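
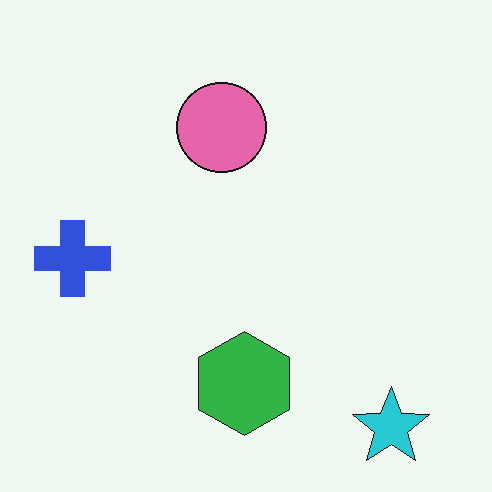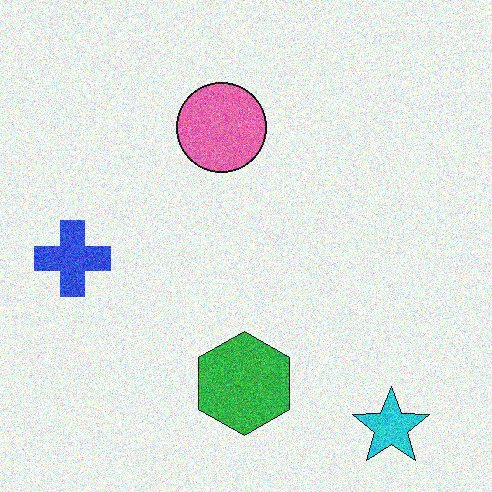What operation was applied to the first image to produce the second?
It was degraded with visible gaussian noise.

Random speckle covers the whole image, including the flat background.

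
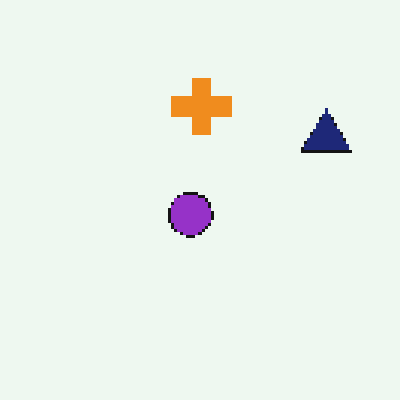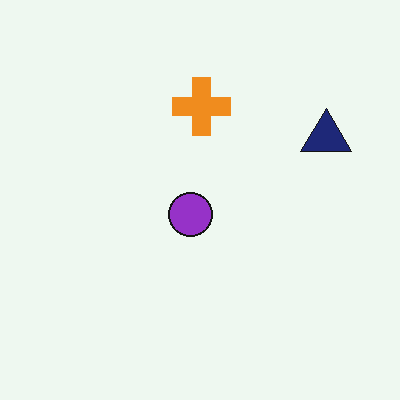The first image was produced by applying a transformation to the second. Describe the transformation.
It was lightly pixelated (a mild mosaic effect).

Shapes are reduced to large square blocks; fine edges and outlines are lost — a downscale-then-upscale (mosaic) effect.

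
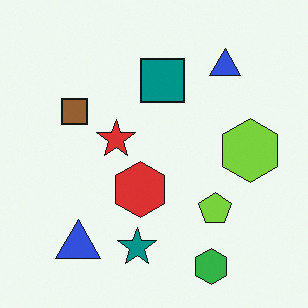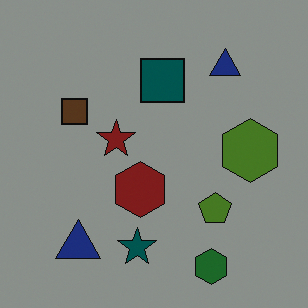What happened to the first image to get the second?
The second image is the first darkened a lot.

Every pixel — background and shapes alike — is uniformly darkened.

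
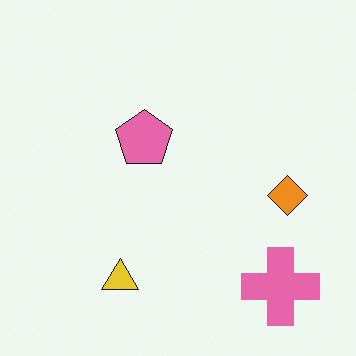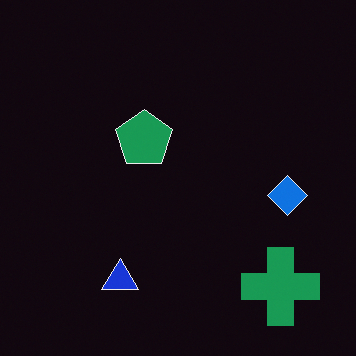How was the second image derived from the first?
It was color-inverted (negative).

The light background has become dark and every shape's color is its complement — a photographic negative.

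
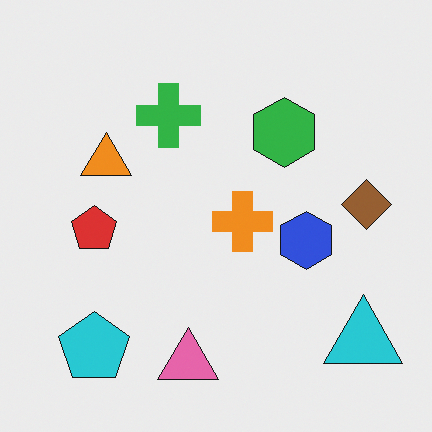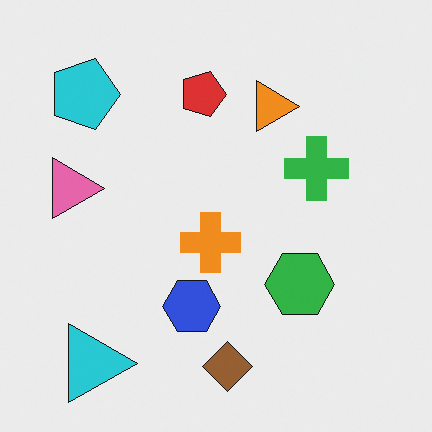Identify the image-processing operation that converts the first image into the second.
Rotated 90° clockwise.

The cyan triangle sits in the bottom-right of the first image and the bottom-left of the second — consistent with a whole-image 90° clockwise rotation.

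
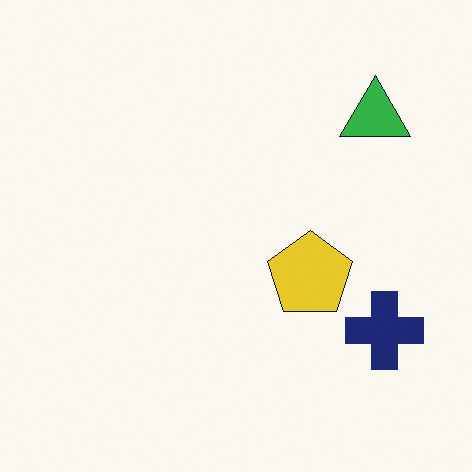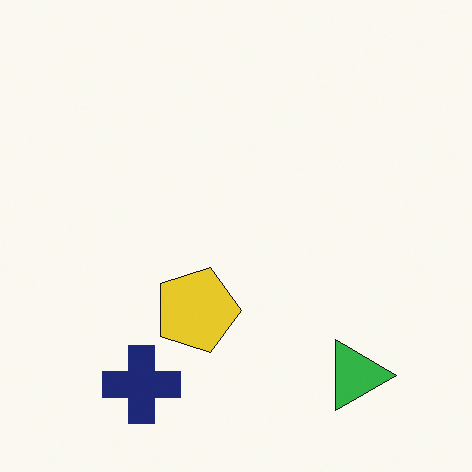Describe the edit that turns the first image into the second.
It was rotated 90° clockwise.

The green triangle sits in the top-right of the first image and the bottom-right of the second — consistent with a whole-image 90° clockwise rotation.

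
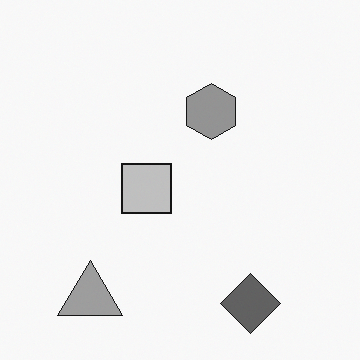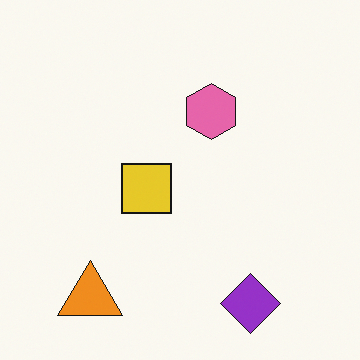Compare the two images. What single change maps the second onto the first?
The transformation is: converted to grayscale.

All color is removed — every shape is now a shade of grey.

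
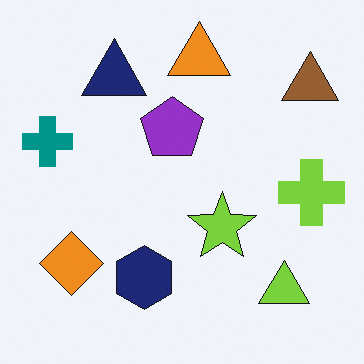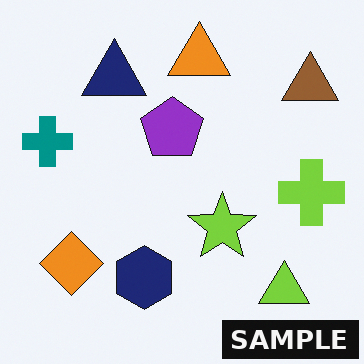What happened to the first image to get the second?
This is the original image watermarked with the text "SAMPLE" in the lower-right corner.

A dark label reading "SAMPLE" appears in the lower-right corner.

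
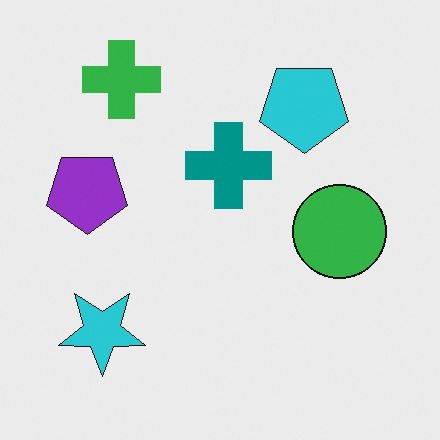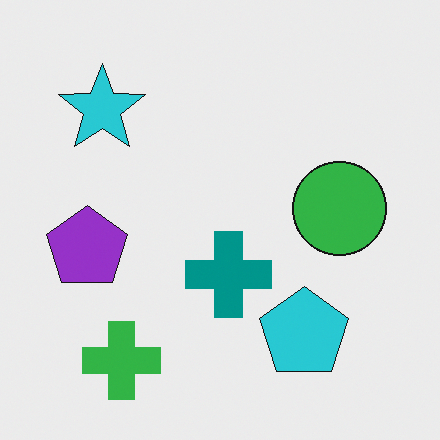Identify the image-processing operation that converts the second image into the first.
Flipped vertically (top ↔ bottom).

The green cross is in the bottom-left of the second image and the top-left of the first — shapes on opposite sides of the horizontal midline have swapped in a mirror flip.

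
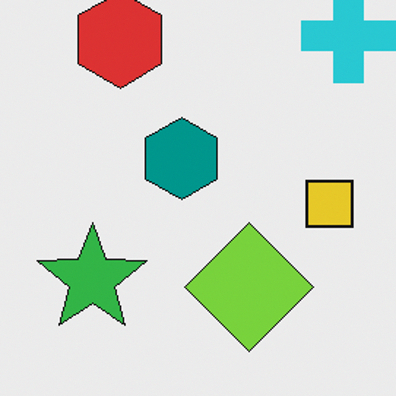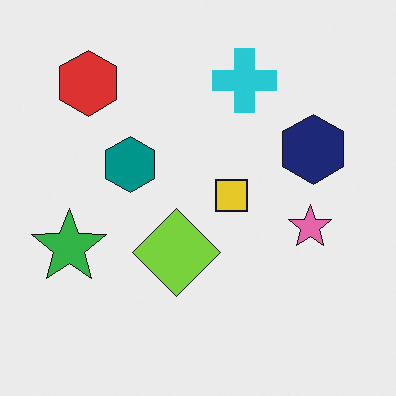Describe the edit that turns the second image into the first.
It was cropped slightly and scaled back up.

The visible shapes are larger and the field of view is narrower; shapes near the original edges may be partly or wholly outside the frame — a crop-and-rescale.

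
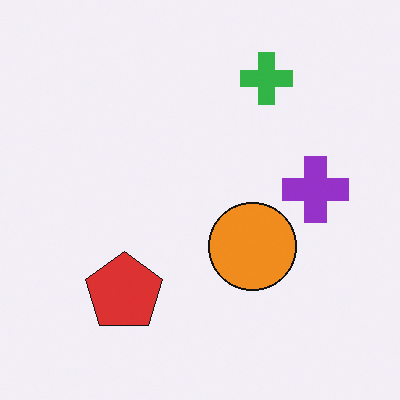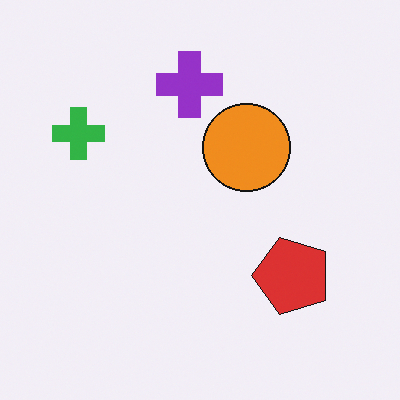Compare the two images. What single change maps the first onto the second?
Rotated 90° counter-clockwise.

The green cross sits in the top of the first image and the top-left of the second — consistent with a whole-image 90° counter-clockwise rotation.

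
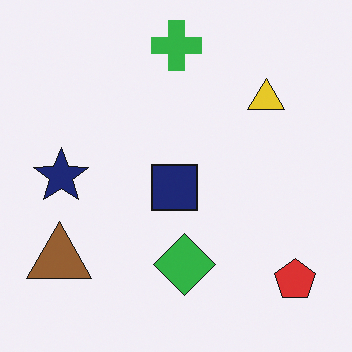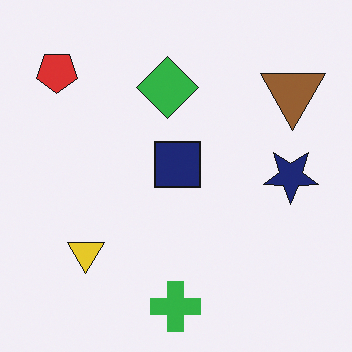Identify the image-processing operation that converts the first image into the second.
The image was rotated 180°.

The red pentagon sits in the bottom-right of the first image and the top-left of the second — consistent with a whole-image 180° rotation.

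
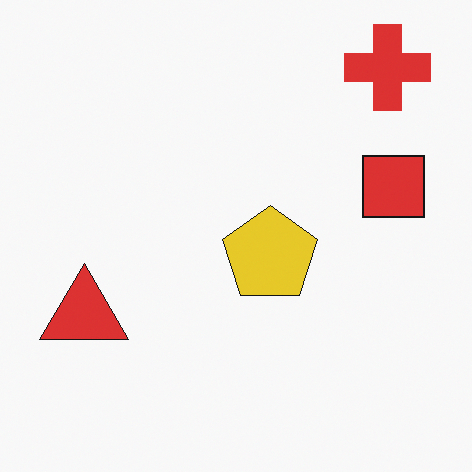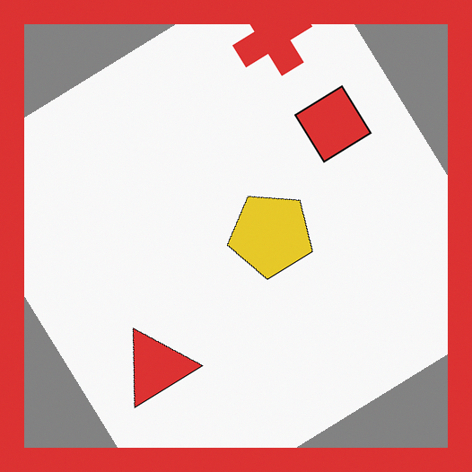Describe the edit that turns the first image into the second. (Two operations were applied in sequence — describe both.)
This is the original image rotated counter-clockwise by a large amount — several tens of degrees, then framed with a red border.

Every shape is tilted by the same angle and the image corners show triangular fill wedges — a whole-image rotation by a non-right angle. A solid red frame runs around the edge of the second image, with the content slightly shrunk inside it.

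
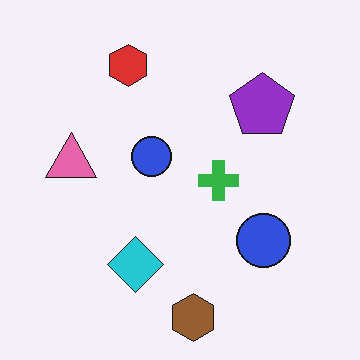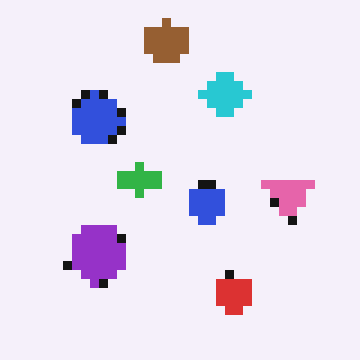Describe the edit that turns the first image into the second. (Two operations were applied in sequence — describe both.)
This is the original image rotated 180°, then coarsely pixelated.

The brown hexagon sits in the bottom of the first image and the top of the second — consistent with a whole-image 180° rotation. Shapes are reduced to large square blocks; fine edges and outlines are lost — a downscale-then-upscale (mosaic) effect.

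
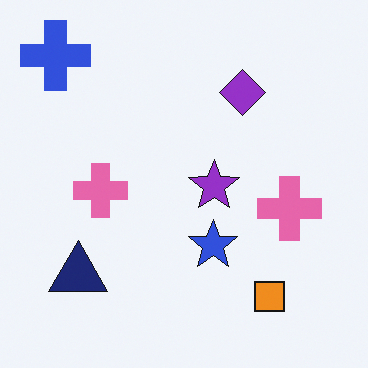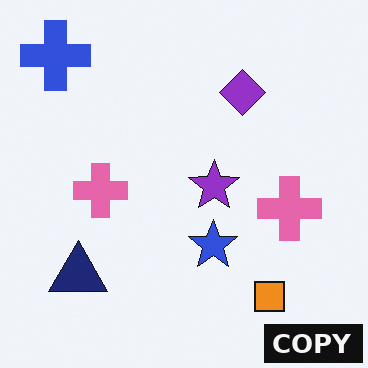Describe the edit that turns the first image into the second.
It was watermarked with the text "COPY" in the lower-right corner.

A dark label reading "COPY" appears in the lower-right corner.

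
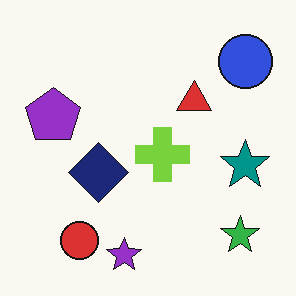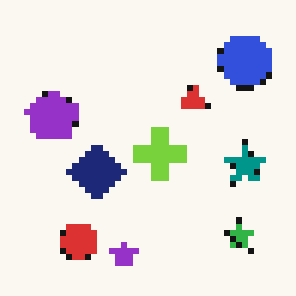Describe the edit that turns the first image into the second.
The image was pixelated into visible square blocks.

Shapes are reduced to large square blocks; fine edges and outlines are lost — a downscale-then-upscale (mosaic) effect.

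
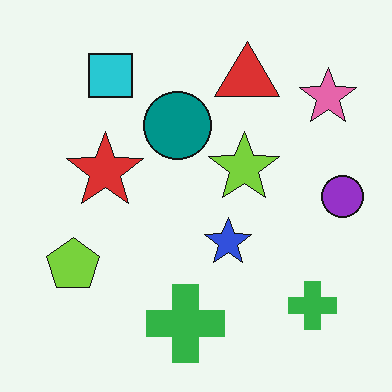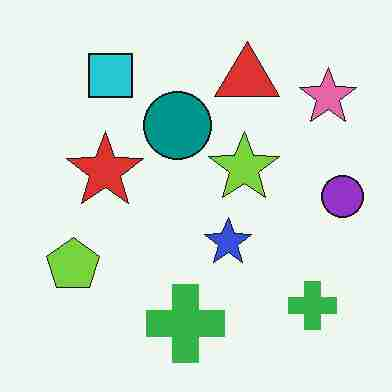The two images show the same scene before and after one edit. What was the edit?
Heavily JPEG-compressed with obvious blocking artifacts.

Blocky 8×8 compression artifacts appear around shape edges and the flat background shows ringing — characteristic JPEG degradation.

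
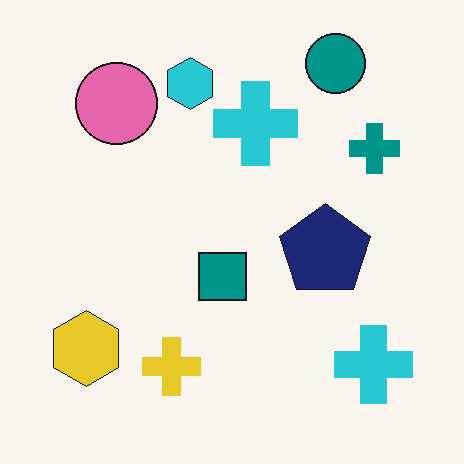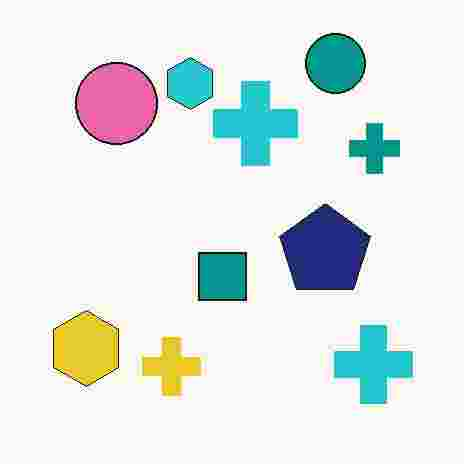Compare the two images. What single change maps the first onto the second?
The second image is the first heavily JPEG-compressed with obvious blocking artifacts.

Blocky 8×8 compression artifacts appear around shape edges and the flat background shows ringing — characteristic JPEG degradation.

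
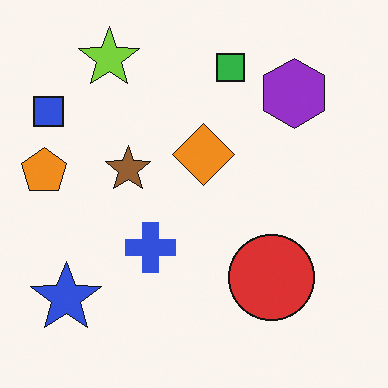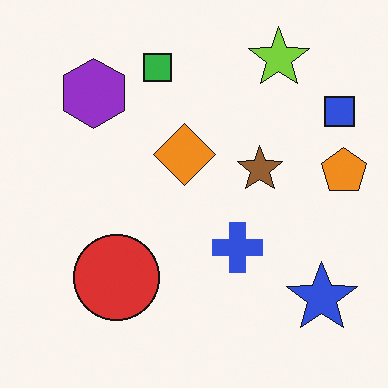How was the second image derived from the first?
The transformation is: flipped horizontally (left ↔ right).

The orange pentagon is in the left of the first image and the right of the second — shapes on opposite sides of the vertical midline have swapped in a mirror flip.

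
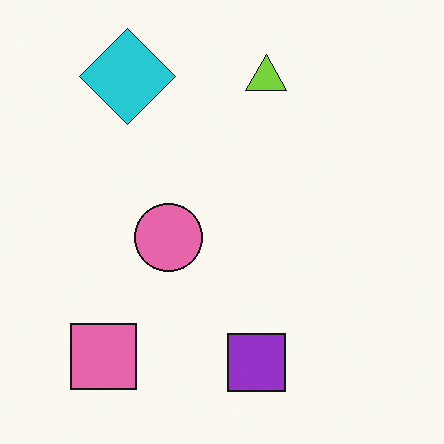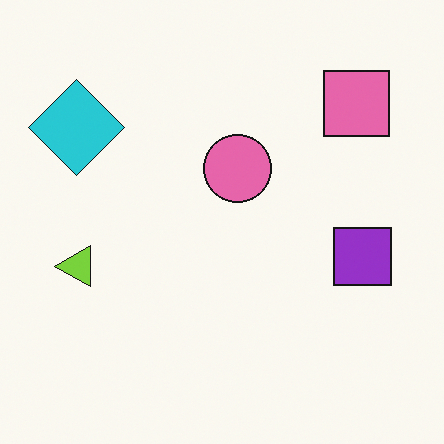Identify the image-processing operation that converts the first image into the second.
The image was transposed (reflected across the top-left ↔ bottom-right diagonal).

Shapes have swapped their row and column positions — what was in the top-right is now in the bottom-left — a diagonal reflection.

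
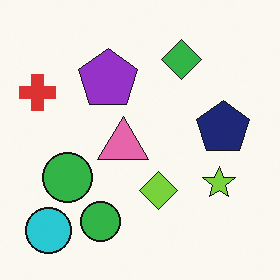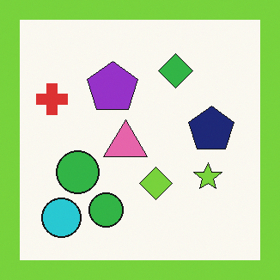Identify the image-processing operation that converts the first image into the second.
The transformation is: framed with a lime border.

A solid lime frame runs around the edge of the second image, with the content slightly shrunk inside it.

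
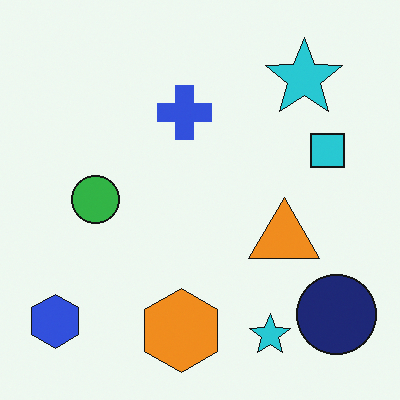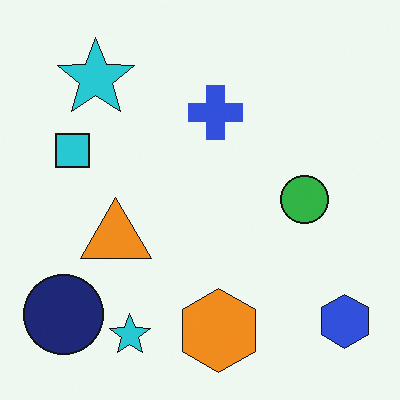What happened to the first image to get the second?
This is the original image flipped horizontally (left ↔ right).

The blue hexagon is in the bottom-left of the first image and the bottom-right of the second — shapes on opposite sides of the vertical midline have swapped in a mirror flip.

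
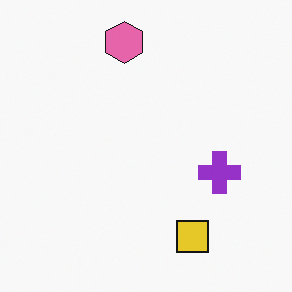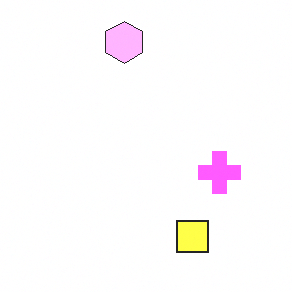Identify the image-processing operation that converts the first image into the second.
It was noticeably brightened.

Every pixel — background and shapes alike — is uniformly brightened.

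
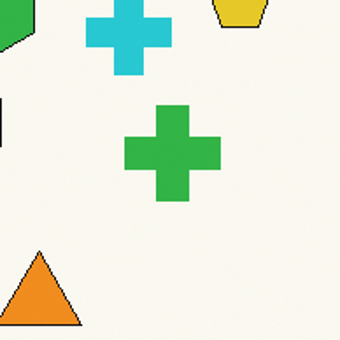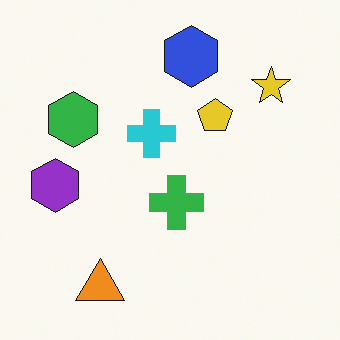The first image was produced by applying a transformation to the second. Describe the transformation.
The image was cropped tightly and scaled back up.

The visible shapes are larger and the field of view is narrower; shapes near the original edges may be partly or wholly outside the frame — a crop-and-rescale.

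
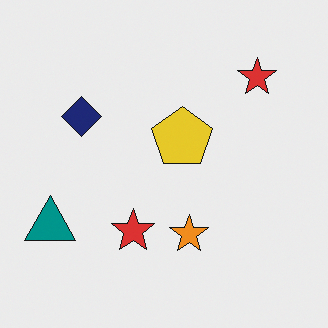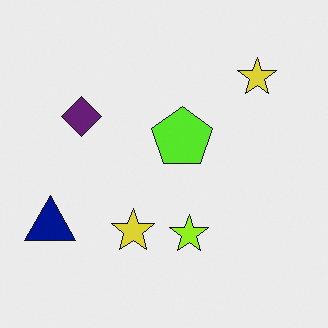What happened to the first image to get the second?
The image was hue-shifted slightly.

Every shape's color has rotated by the same amount around the hue wheel — a uniform hue shift.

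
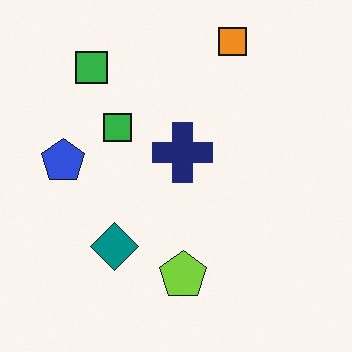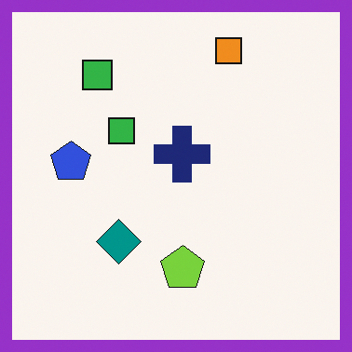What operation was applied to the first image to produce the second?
It was framed with a purple border.

A solid purple frame runs around the edge of the second image, with the content slightly shrunk inside it.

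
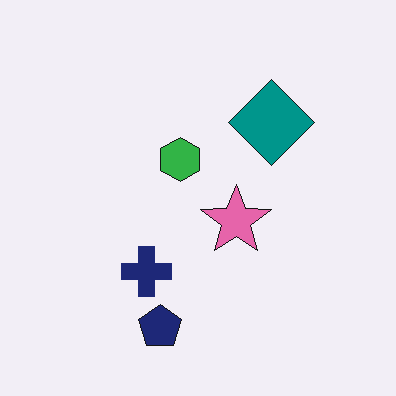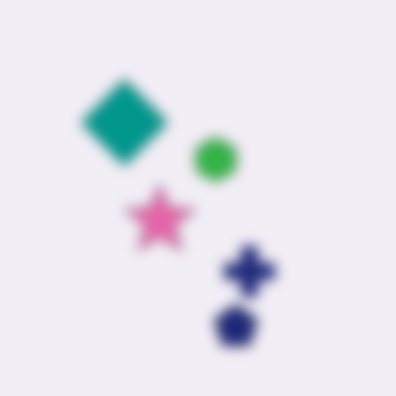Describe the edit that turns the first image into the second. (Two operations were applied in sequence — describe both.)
The transformation is: flipped horizontally (left ↔ right), then strongly gaussian-blurred.

The teal diamond is in the top-right of the first image and the top-left of the second — shapes on opposite sides of the vertical midline have swapped in a mirror flip. Shape edges and outlines are uniformly softened across the whole image.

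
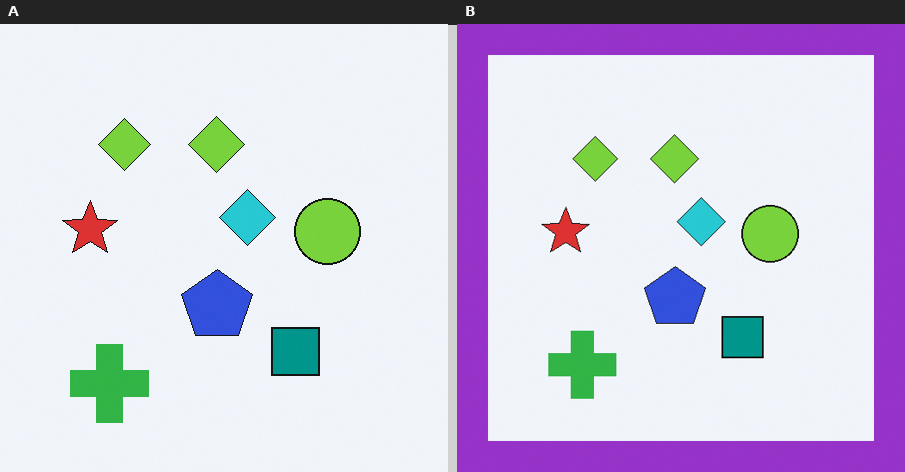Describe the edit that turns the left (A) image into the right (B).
The image was framed with a purple border.

A solid purple frame runs around the edge of the right (B) image, with the content slightly shrunk inside it.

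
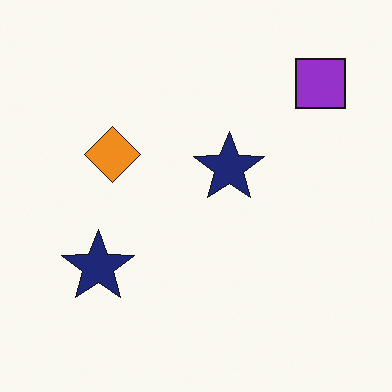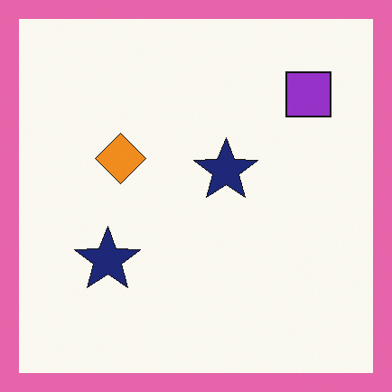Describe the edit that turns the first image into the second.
Framed with a pink border.

A solid pink frame runs around the edge of the second image, with the content slightly shrunk inside it.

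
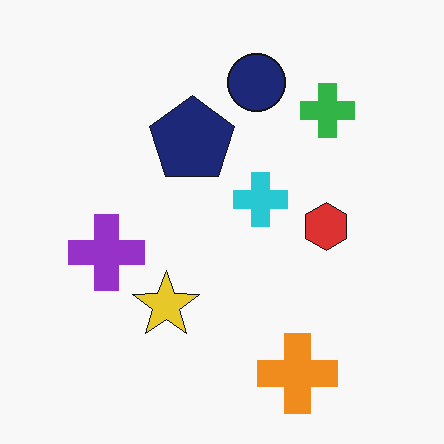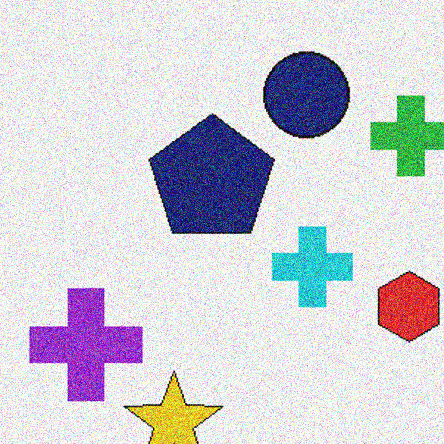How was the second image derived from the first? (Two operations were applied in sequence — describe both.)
The second image is the first cropped to a modestly smaller region and rescaled, then degraded with a thick layer of grain.

The visible shapes are larger and the field of view is narrower; shapes near the original edges may be partly or wholly outside the frame — a crop-and-rescale. Random speckle covers the whole image, including the flat background.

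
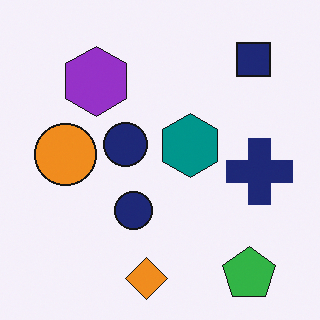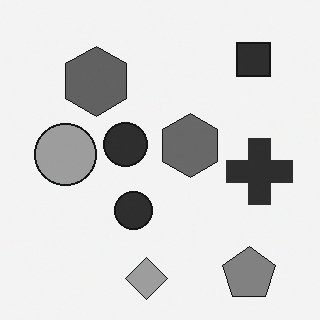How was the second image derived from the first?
Converted to grayscale.

All color is removed — every shape is now a shade of grey.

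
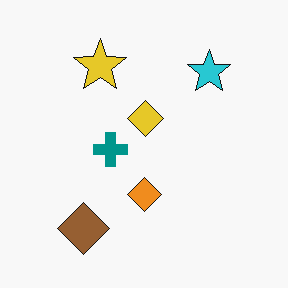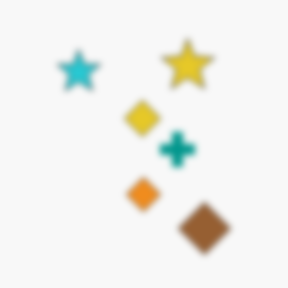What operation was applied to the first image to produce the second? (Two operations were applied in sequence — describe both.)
It was flipped horizontally (left ↔ right), then noticeably gaussian-blurred.

The cyan star is in the top-right of the first image and the top-left of the second — shapes on opposite sides of the vertical midline have swapped in a mirror flip. Shape edges and outlines are uniformly softened across the whole image.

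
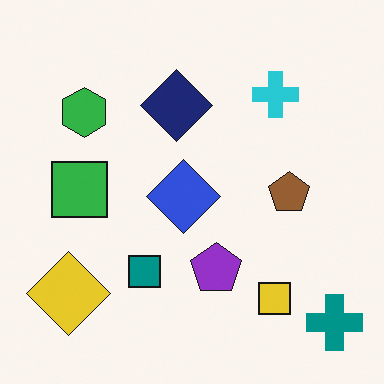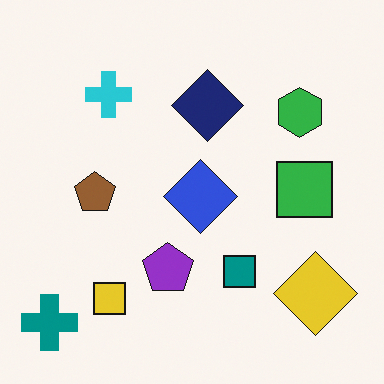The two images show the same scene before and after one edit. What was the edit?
The image was flipped horizontally (left ↔ right).

The teal cross is in the bottom-right of the first image and the bottom-left of the second — shapes on opposite sides of the vertical midline have swapped in a mirror flip.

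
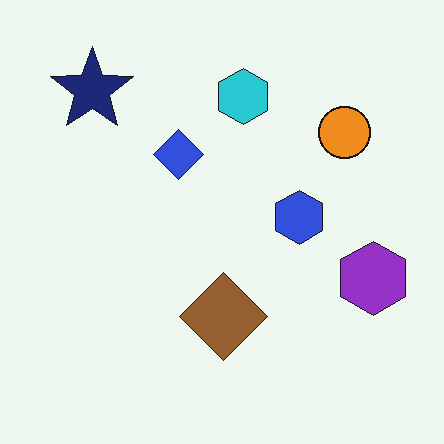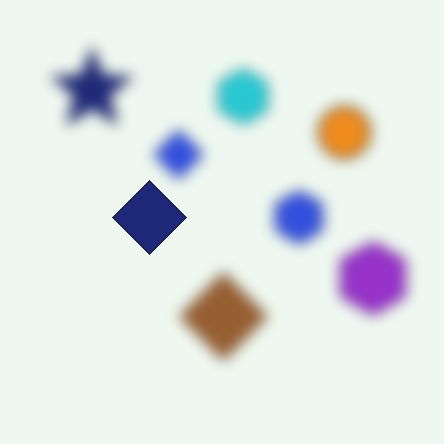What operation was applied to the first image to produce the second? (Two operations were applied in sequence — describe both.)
The second image is the first strongly gaussian-blurred, then overlaid with an additional navy diamond.

Shape edges and outlines are uniformly softened across the whole image. A navy diamond appears in the second image that is absent from the first.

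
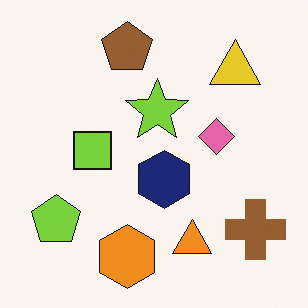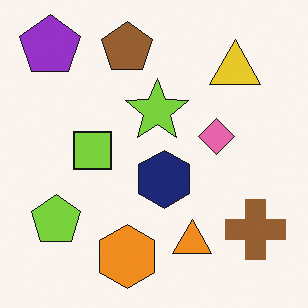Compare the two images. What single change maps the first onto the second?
It was overlaid with an additional purple pentagon.

A purple pentagon appears in the second image that is absent from the first.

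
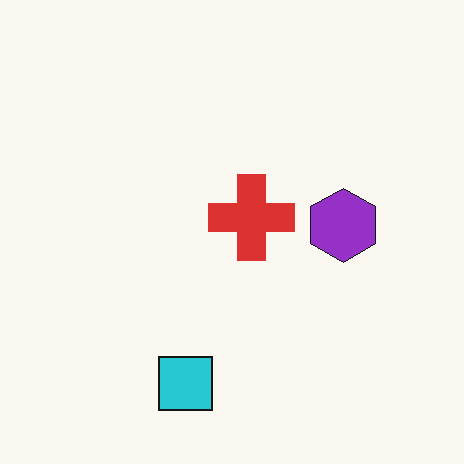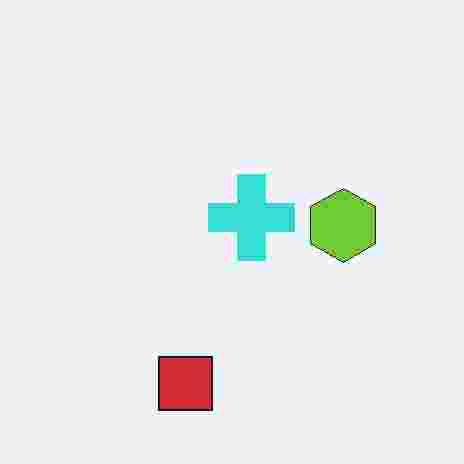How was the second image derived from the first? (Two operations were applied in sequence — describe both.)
The image was hue-shifted through roughly half the color wheel, then degraded with heavy JPEG compression.

Every shape's color has rotated by the same amount around the hue wheel — a uniform hue shift. Blocky 8×8 compression artifacts appear around shape edges and the flat background shows ringing — characteristic JPEG degradation.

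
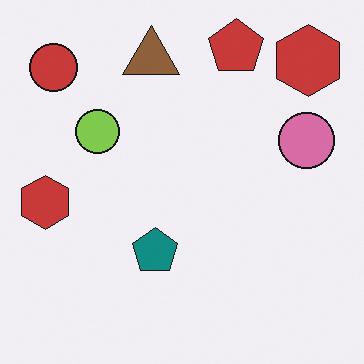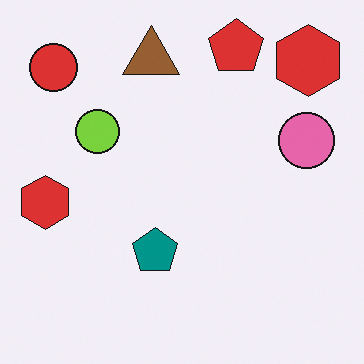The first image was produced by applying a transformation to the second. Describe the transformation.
The first image is the second slightly desaturated.

All colors are more muted and greyish — a global saturation change.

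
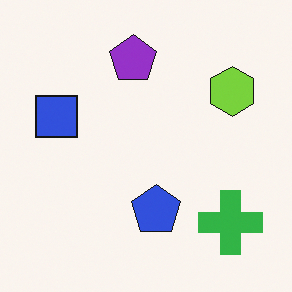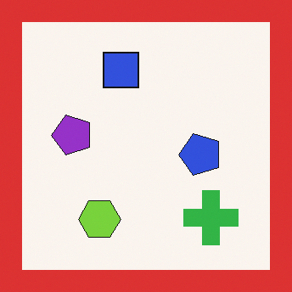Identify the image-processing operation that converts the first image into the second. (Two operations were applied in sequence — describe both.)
The second image is the first transposed (reflected across the top-left ↔ bottom-right diagonal), then framed with a red border.

Shapes have swapped their row and column positions — what was in the top-right is now in the bottom-left — a diagonal reflection. A solid red frame runs around the edge of the second image, with the content slightly shrunk inside it.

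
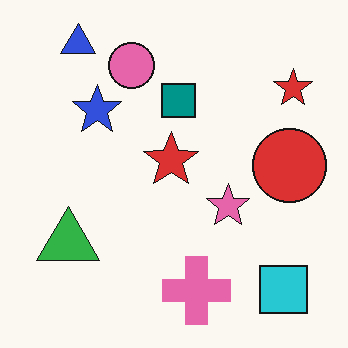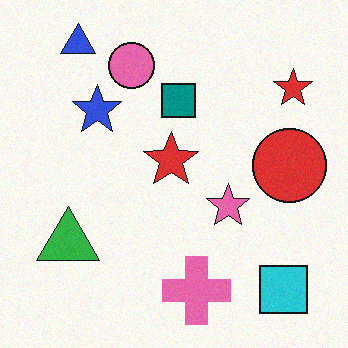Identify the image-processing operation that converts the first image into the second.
The image was degraded with light additive noise.

Random speckle covers the whole image, including the flat background.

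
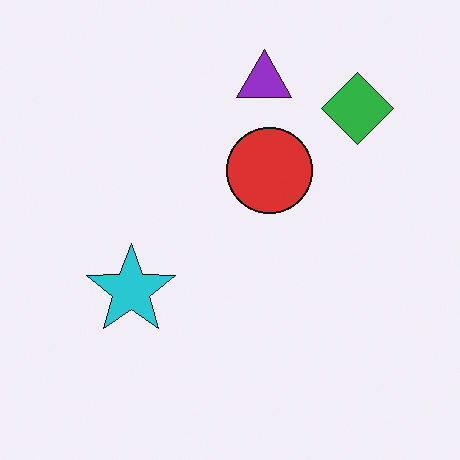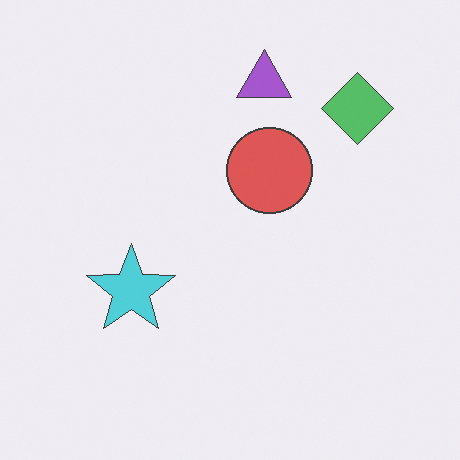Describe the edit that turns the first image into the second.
The image was given slightly reduced contrast.

Tones are pushed toward mid-grey across the whole image — a global contrast change.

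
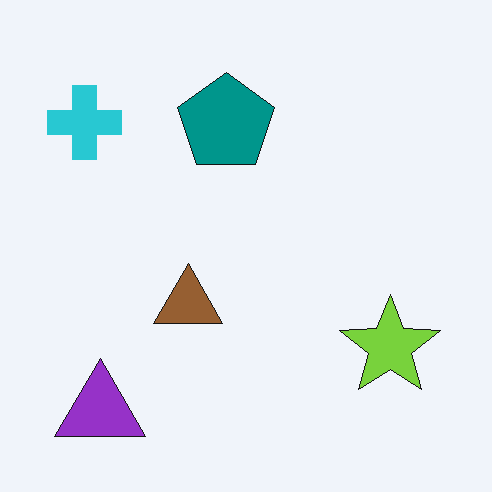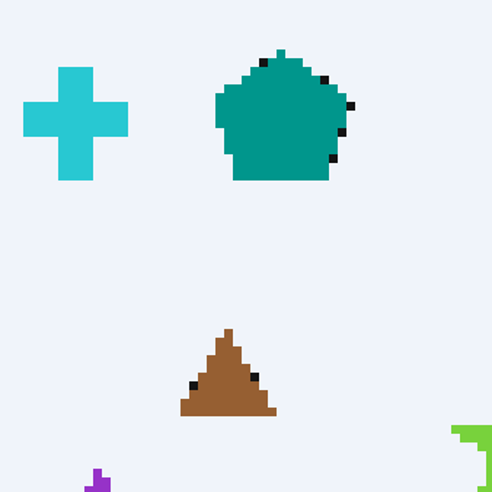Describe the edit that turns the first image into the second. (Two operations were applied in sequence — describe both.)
The second image is the first pixelated into visible square blocks, then cropped to a modestly smaller region and rescaled.

Shapes are reduced to large square blocks; fine edges and outlines are lost — a downscale-then-upscale (mosaic) effect. The visible shapes are larger and the field of view is narrower; shapes near the original edges may be partly or wholly outside the frame — a crop-and-rescale.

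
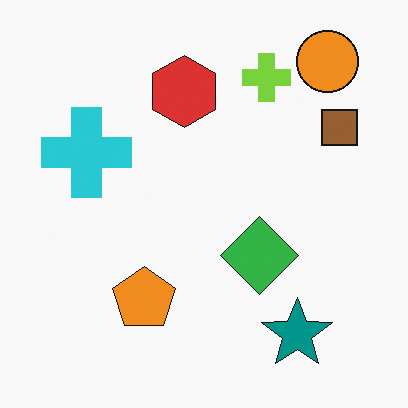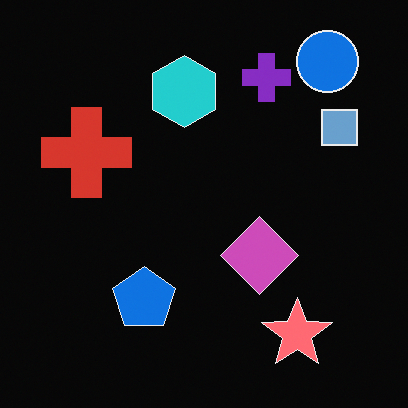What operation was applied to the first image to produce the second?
Color-inverted (negative).

The light background has become dark and every shape's color is its complement — a photographic negative.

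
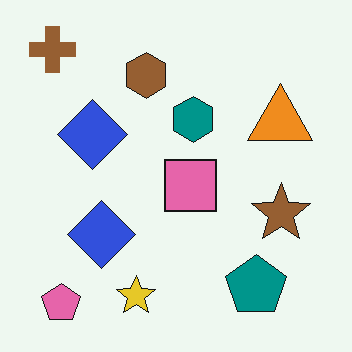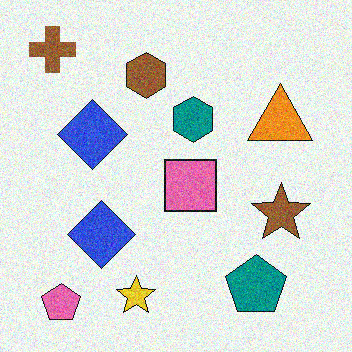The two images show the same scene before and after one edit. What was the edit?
This is the original image degraded with visible gaussian noise.

Random speckle covers the whole image, including the flat background.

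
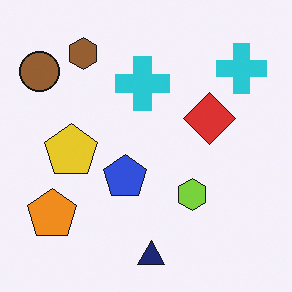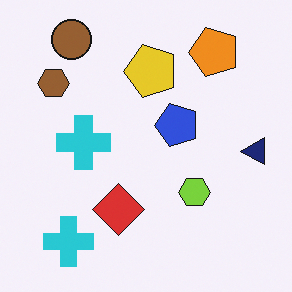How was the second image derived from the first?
It was transposed (reflected across the top-left ↔ bottom-right diagonal).

Shapes have swapped their row and column positions — what was in the top-right is now in the bottom-left — a diagonal reflection.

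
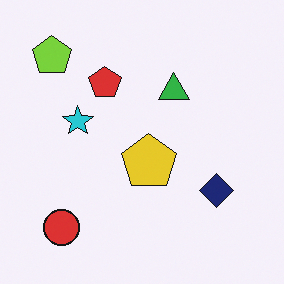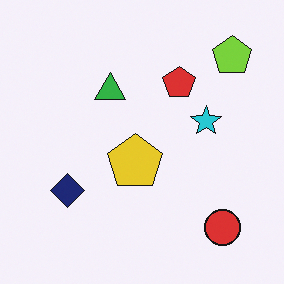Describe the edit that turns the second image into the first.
The first image is the second flipped horizontally (left ↔ right).

The lime pentagon is in the top-right of the second image and the top-left of the first — shapes on opposite sides of the vertical midline have swapped in a mirror flip.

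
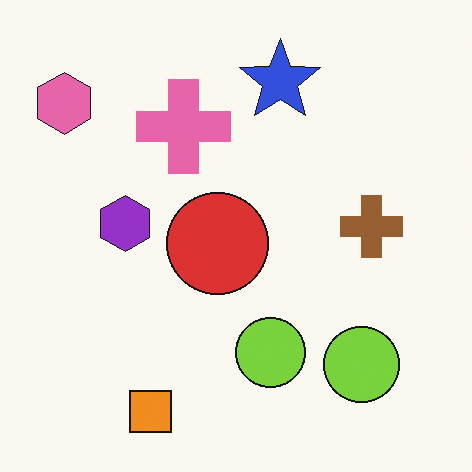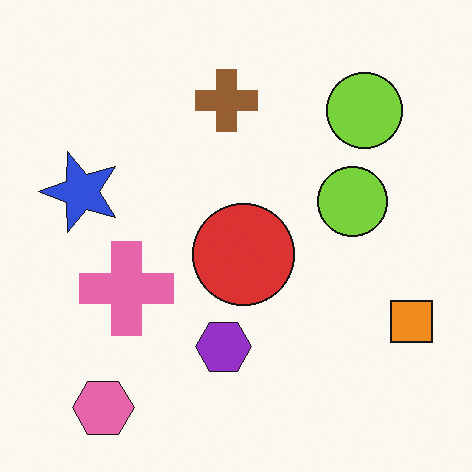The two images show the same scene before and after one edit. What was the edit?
The image was rotated 90° counter-clockwise.

The pink hexagon sits in the top-left of the first image and the bottom-left of the second — consistent with a whole-image 90° counter-clockwise rotation.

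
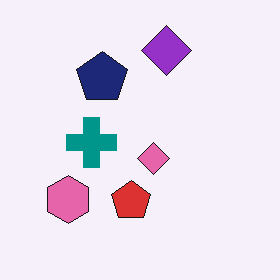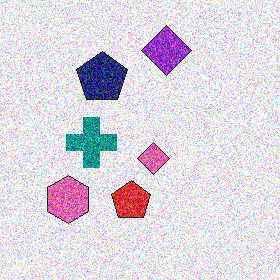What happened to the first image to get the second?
The image was degraded with a thick layer of grain.

Random speckle covers the whole image, including the flat background.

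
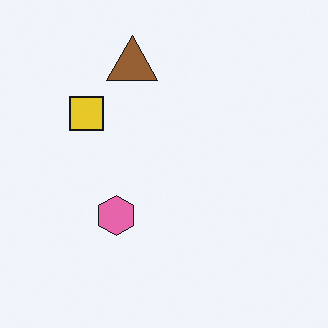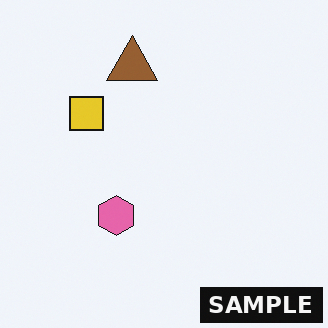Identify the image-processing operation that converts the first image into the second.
This is the original image watermarked with the text "SAMPLE" in the lower-right corner.

A dark label reading "SAMPLE" appears in the lower-right corner.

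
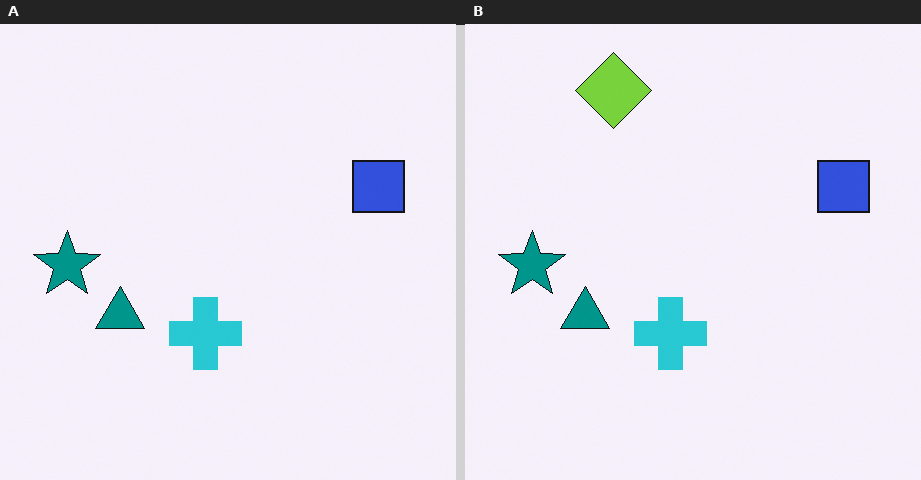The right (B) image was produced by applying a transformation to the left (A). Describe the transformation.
The image was overlaid with an additional lime diamond.

A lime diamond appears in the right (B) image that is absent from the left (A).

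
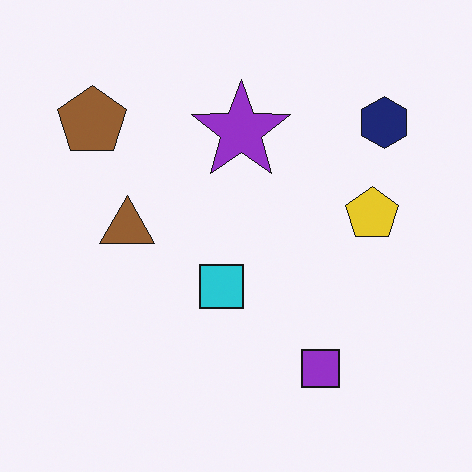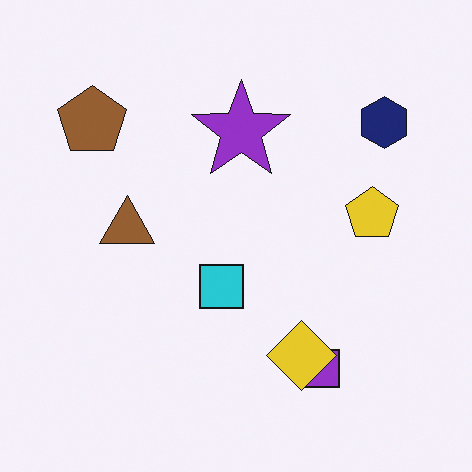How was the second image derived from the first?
The transformation is: overlaid with an additional yellow diamond.

A yellow diamond appears in the second image that is absent from the first.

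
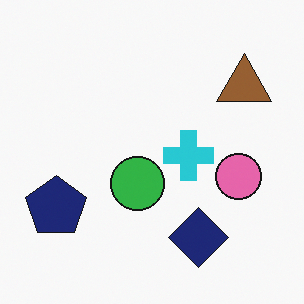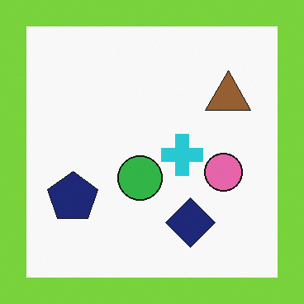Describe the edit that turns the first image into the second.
The image was framed with a lime border.

A solid lime frame runs around the edge of the second image, with the content slightly shrunk inside it.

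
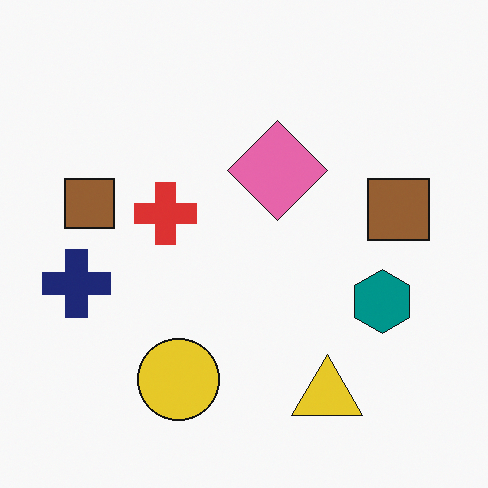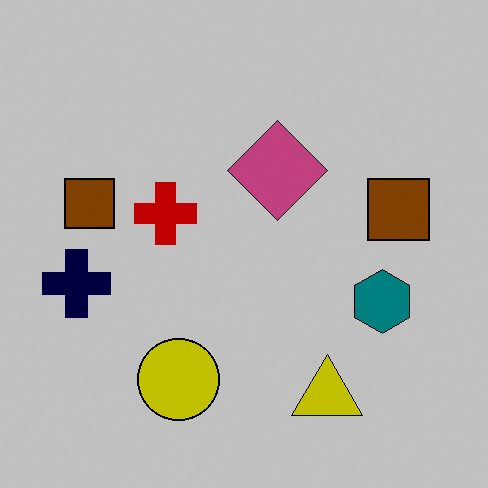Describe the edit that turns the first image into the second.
The second image is the first aggressively posterized.

Each flat color has snapped to a coarser quantized level — most visibly, the near-white background has dropped to a flat grey.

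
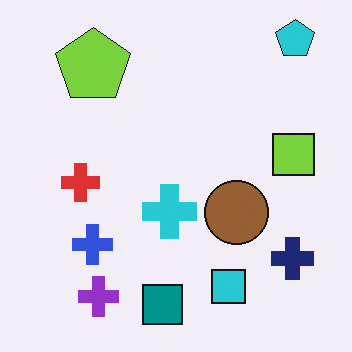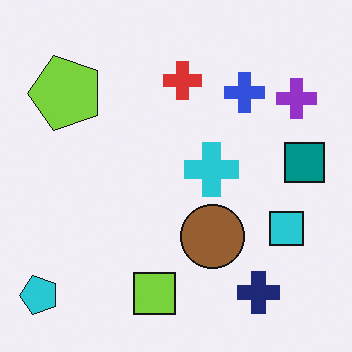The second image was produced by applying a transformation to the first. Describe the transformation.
The image was transposed (reflected across the top-left ↔ bottom-right diagonal).

Shapes have swapped their row and column positions — what was in the top-right is now in the bottom-left — a diagonal reflection.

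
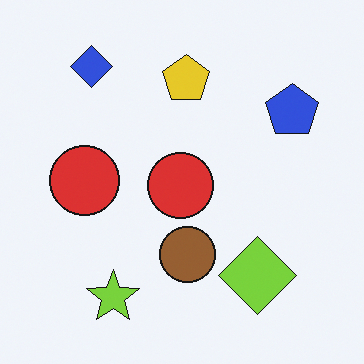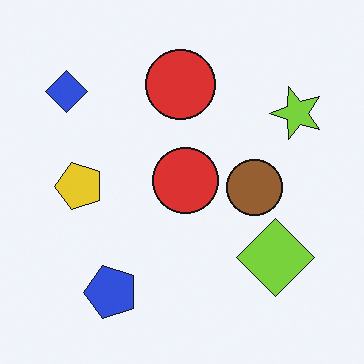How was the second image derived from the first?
Transposed (reflected across the top-left ↔ bottom-right diagonal).

Shapes have swapped their row and column positions — what was in the top-right is now in the bottom-left — a diagonal reflection.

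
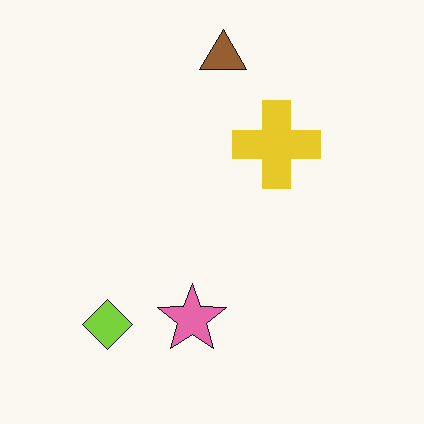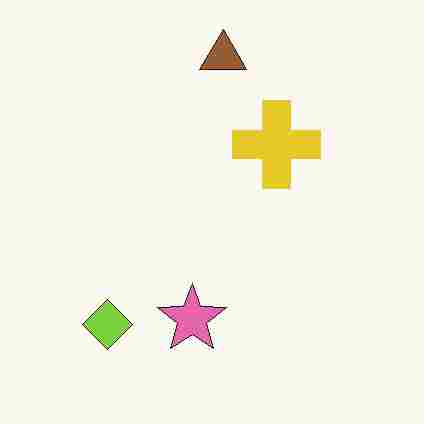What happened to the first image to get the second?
It was heavily JPEG-compressed with obvious blocking artifacts.

Blocky 8×8 compression artifacts appear around shape edges and the flat background shows ringing — characteristic JPEG degradation.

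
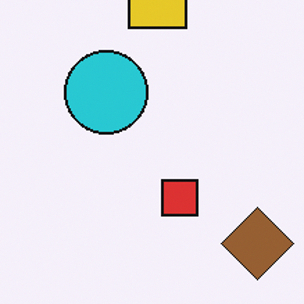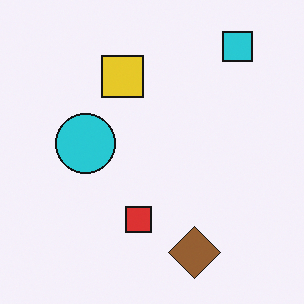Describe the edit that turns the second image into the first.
It was cropped to a modestly smaller region and rescaled.

The visible shapes are larger and the field of view is narrower; shapes near the original edges may be partly or wholly outside the frame — a crop-and-rescale.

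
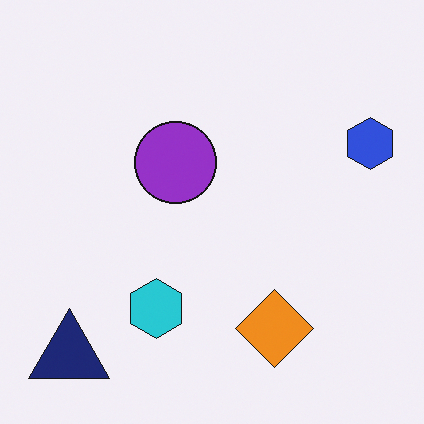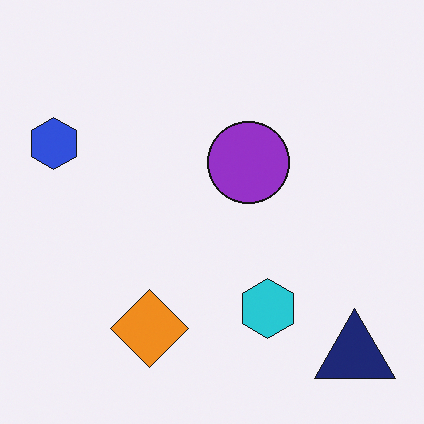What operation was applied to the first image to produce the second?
It was flipped horizontally (left ↔ right).

The blue hexagon is in the right of the first image and the left of the second — shapes on opposite sides of the vertical midline have swapped in a mirror flip.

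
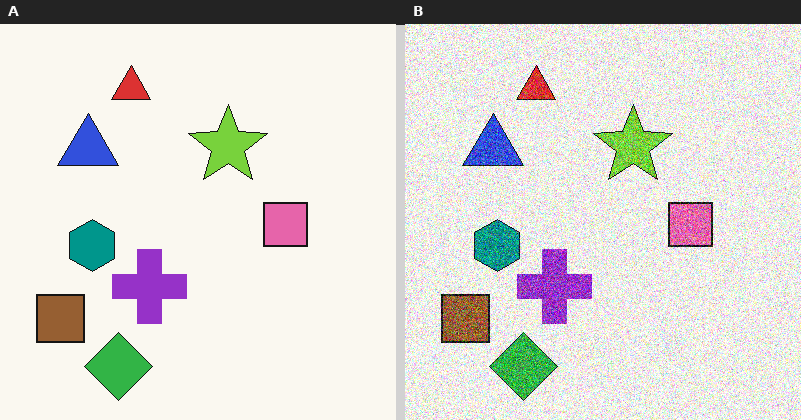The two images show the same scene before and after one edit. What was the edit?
This is the original image degraded with a thick layer of grain.

Random speckle covers the whole image, including the flat background.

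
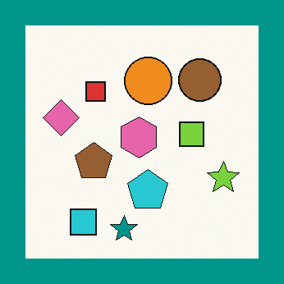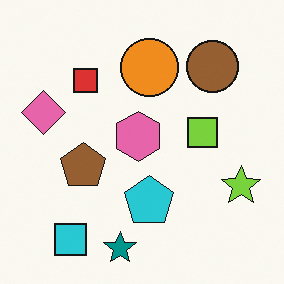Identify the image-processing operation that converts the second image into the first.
It was framed with a teal border.

A solid teal frame runs around the edge of the first image, with the content slightly shrunk inside it.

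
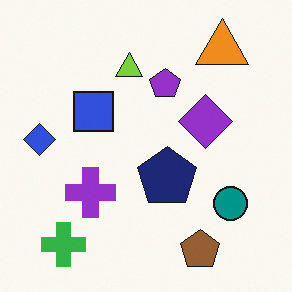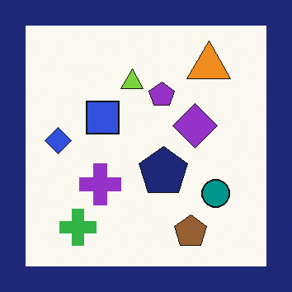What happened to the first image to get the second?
Framed with a navy border.

A solid navy frame runs around the edge of the second image, with the content slightly shrunk inside it.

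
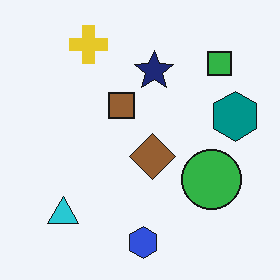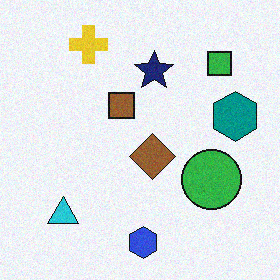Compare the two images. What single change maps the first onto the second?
It was degraded with a light layer of grain.

Random speckle covers the whole image, including the flat background.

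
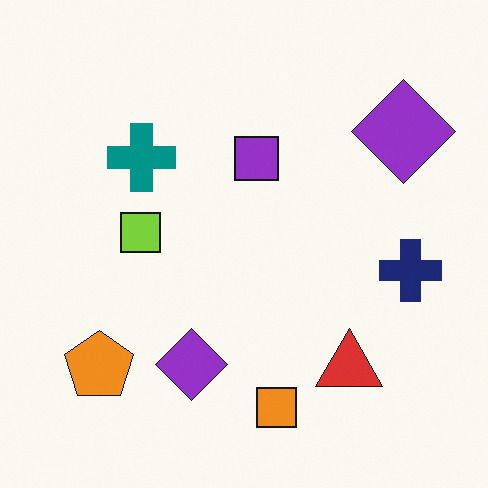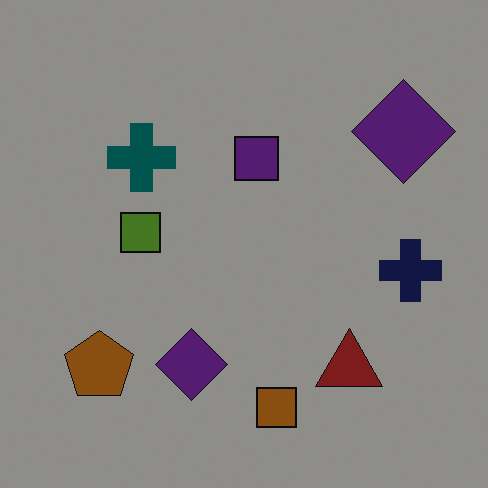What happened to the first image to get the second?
The image was darkened a lot.

Every pixel — background and shapes alike — is uniformly darkened.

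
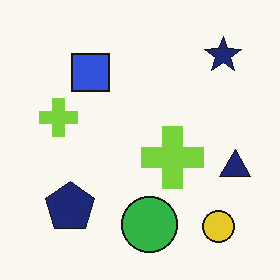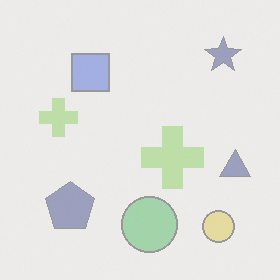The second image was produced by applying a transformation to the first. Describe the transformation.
The image was given much lower contrast.

Tones are pushed toward mid-grey across the whole image — a global contrast change.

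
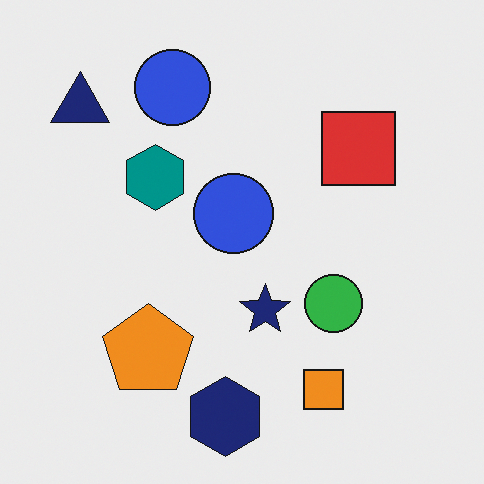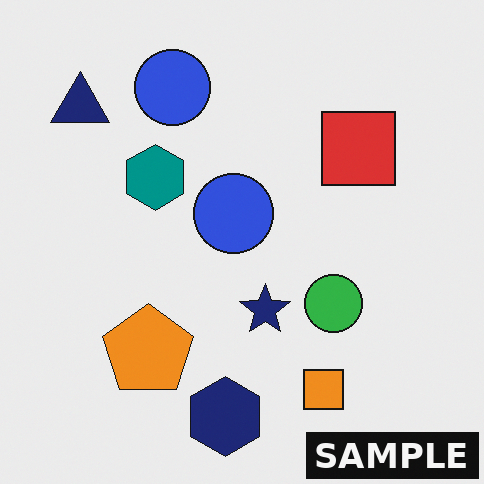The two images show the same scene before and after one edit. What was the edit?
This is the original image watermarked with the text "SAMPLE" in the lower-right corner.

A dark label reading "SAMPLE" appears in the lower-right corner.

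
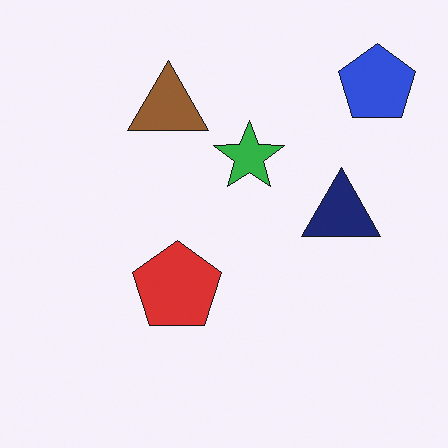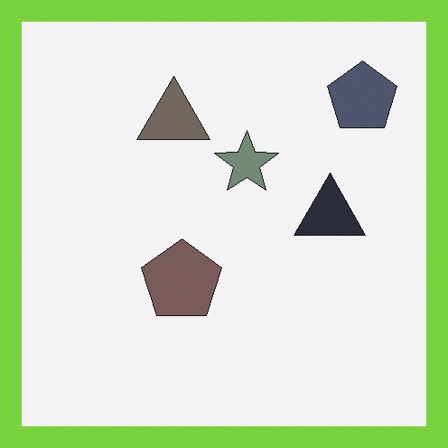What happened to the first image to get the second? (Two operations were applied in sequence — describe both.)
The image was made much more muted (saturation change), then framed with a lime border.

All colors are more muted and greyish — a global saturation change. A solid lime frame runs around the edge of the second image, with the content slightly shrunk inside it.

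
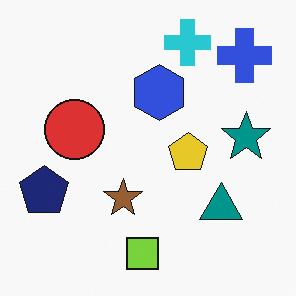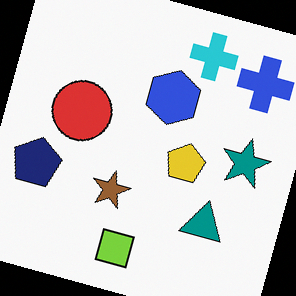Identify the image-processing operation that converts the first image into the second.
The second image is the first rotated clockwise by a clearly visible amount.

Every shape is tilted by the same angle and the image corners show triangular fill wedges — a whole-image rotation by a non-right angle.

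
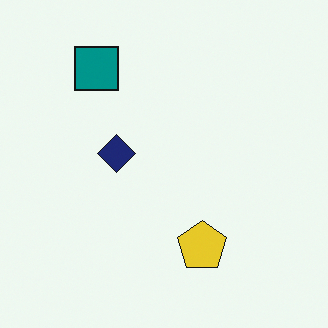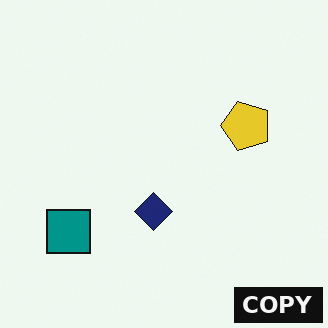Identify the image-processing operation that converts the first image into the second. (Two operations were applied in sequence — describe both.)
The transformation is: rotated 90° counter-clockwise, then watermarked with the text "COPY" in the lower-right corner.

The teal square sits in the top-left of the first image and the bottom-left of the second — consistent with a whole-image 90° counter-clockwise rotation. A dark label reading "COPY" appears in the lower-right corner.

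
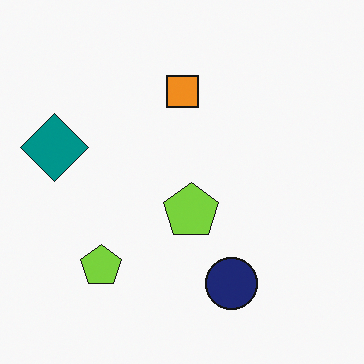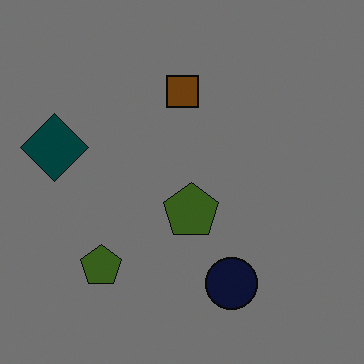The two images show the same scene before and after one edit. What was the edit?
The transformation is: noticeably darkened.

Every pixel — background and shapes alike — is uniformly darkened.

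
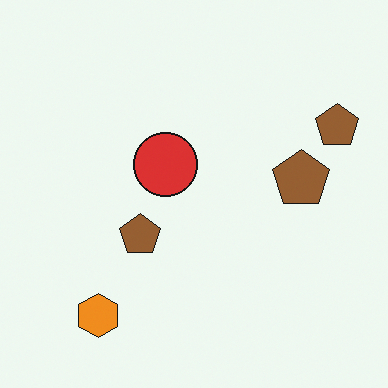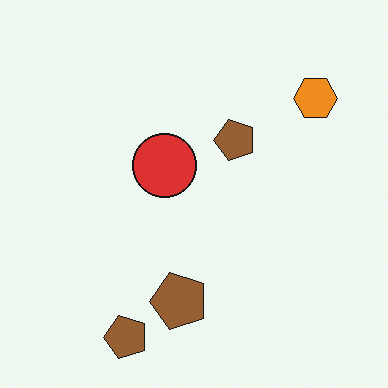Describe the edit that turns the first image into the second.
The image was transposed (reflected across the top-left ↔ bottom-right diagonal).

Shapes have swapped their row and column positions — what was in the top-right is now in the bottom-left — a diagonal reflection.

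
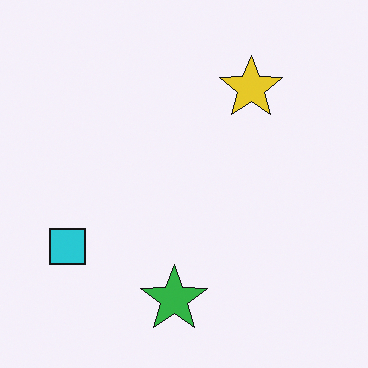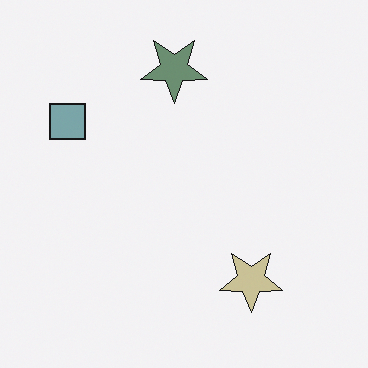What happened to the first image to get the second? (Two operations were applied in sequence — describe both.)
This is the original image heavily desaturated, then flipped vertically (top ↔ bottom).

All colors are more muted and greyish — a global saturation change. The green star is in the bottom of the first image and the top of the second — shapes on opposite sides of the horizontal midline have swapped in a mirror flip.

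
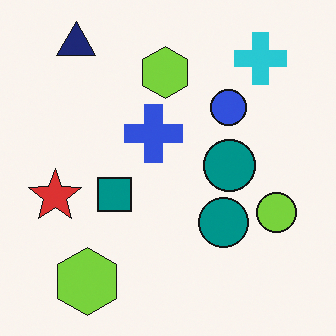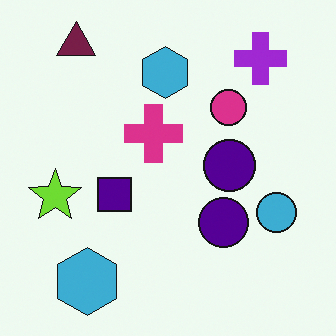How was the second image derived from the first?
The transformation is: hue-shifted by a moderate amount.

Every shape's color has rotated by the same amount around the hue wheel — a uniform hue shift.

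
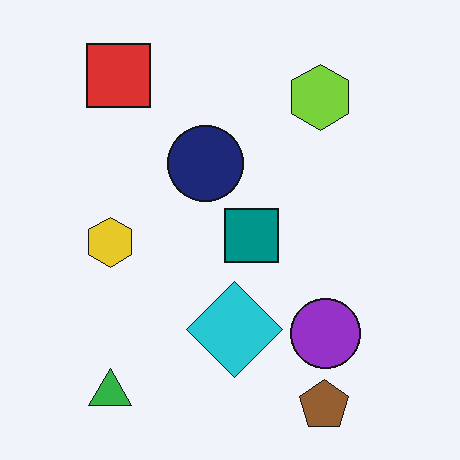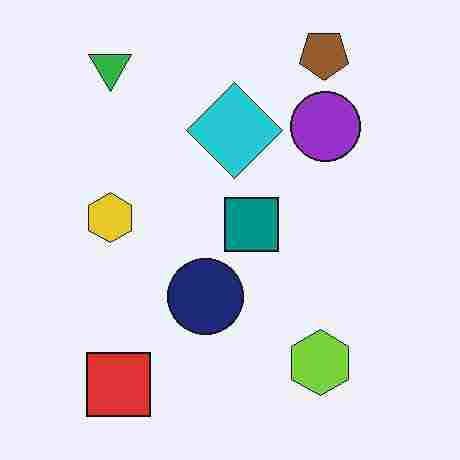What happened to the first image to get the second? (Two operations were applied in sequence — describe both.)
It was flipped vertically (top ↔ bottom), then degraded with heavy JPEG compression.

The brown pentagon is in the bottom-right of the first image and the top-right of the second — shapes on opposite sides of the horizontal midline have swapped in a mirror flip. Blocky 8×8 compression artifacts appear around shape edges and the flat background shows ringing — characteristic JPEG degradation.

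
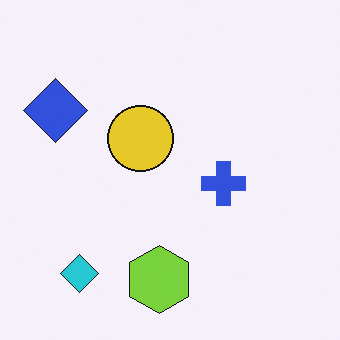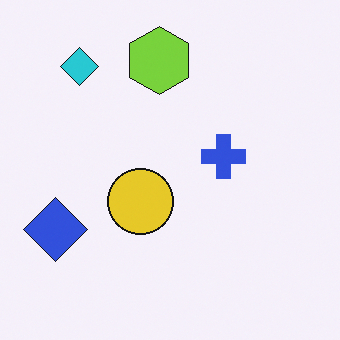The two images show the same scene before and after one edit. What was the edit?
This is the original image flipped vertically (top ↔ bottom).

The lime hexagon is in the bottom of the first image and the top of the second — shapes on opposite sides of the horizontal midline have swapped in a mirror flip.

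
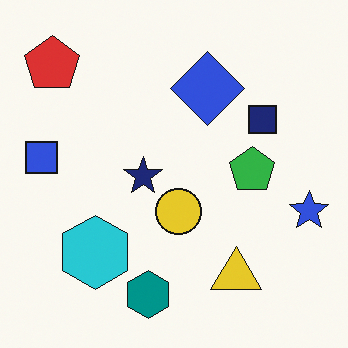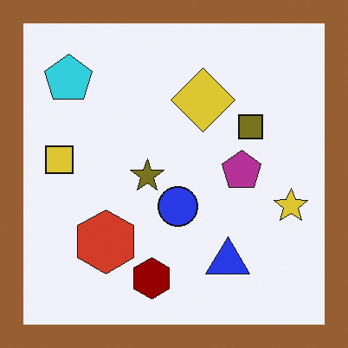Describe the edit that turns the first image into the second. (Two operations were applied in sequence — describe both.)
The image was hue-shifted by a large amount, then framed with a brown border.

Every shape's color has rotated by the same amount around the hue wheel — a uniform hue shift. A solid brown frame runs around the edge of the second image, with the content slightly shrunk inside it.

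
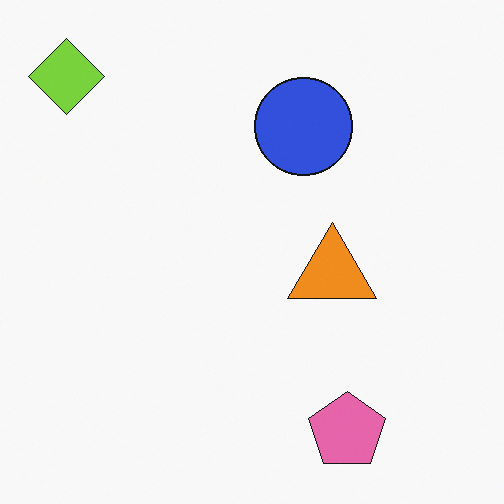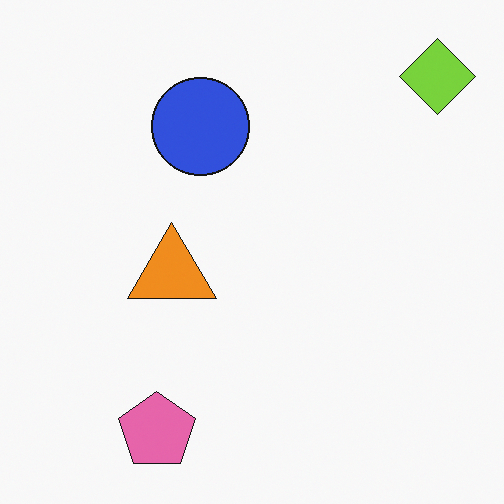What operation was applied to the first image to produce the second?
Flipped horizontally (left ↔ right).

The lime diamond is in the top-left of the first image and the top-right of the second — shapes on opposite sides of the vertical midline have swapped in a mirror flip.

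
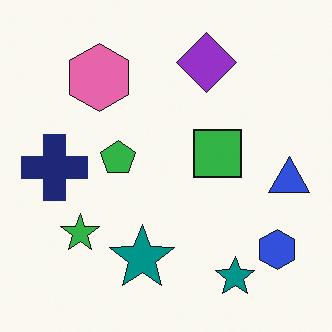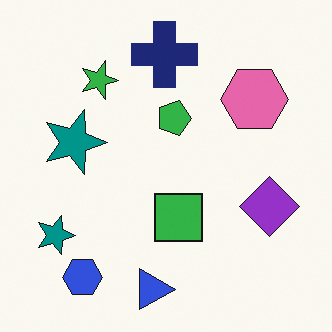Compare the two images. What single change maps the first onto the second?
Rotated 90° clockwise.

The blue hexagon sits in the bottom-right of the first image and the bottom-left of the second — consistent with a whole-image 90° clockwise rotation.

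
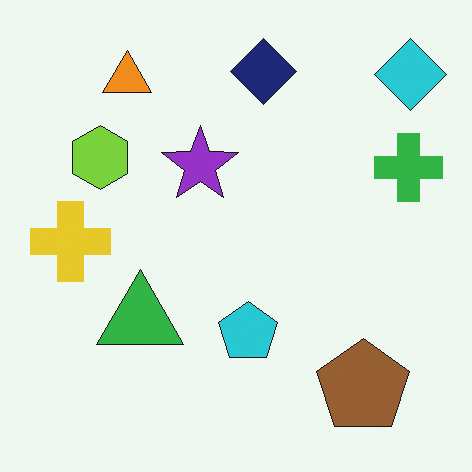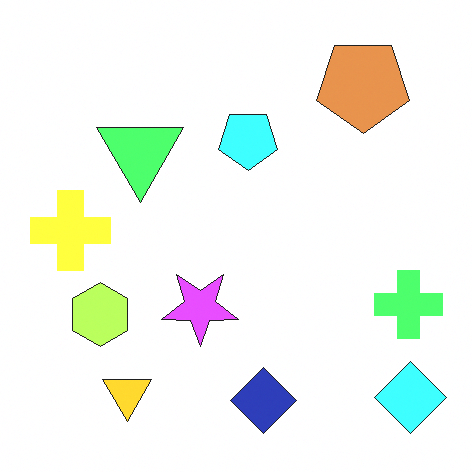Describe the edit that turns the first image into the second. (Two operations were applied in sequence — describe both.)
The image was flipped vertically (top ↔ bottom), then noticeably brightened.

The navy diamond is in the top of the first image and the bottom of the second — shapes on opposite sides of the horizontal midline have swapped in a mirror flip. Every pixel — background and shapes alike — is uniformly brightened.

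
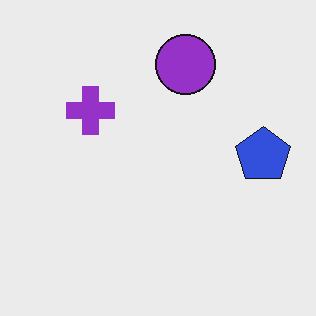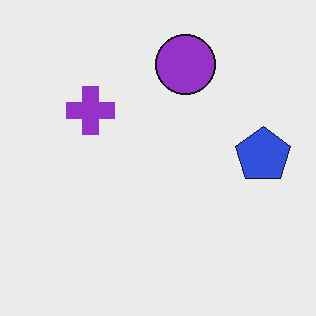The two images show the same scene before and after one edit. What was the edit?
The image was JPEG-compressed with visible artifacts.

Blocky 8×8 compression artifacts appear around shape edges and the flat background shows ringing — characteristic JPEG degradation.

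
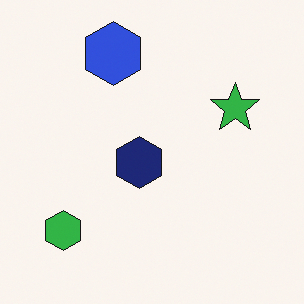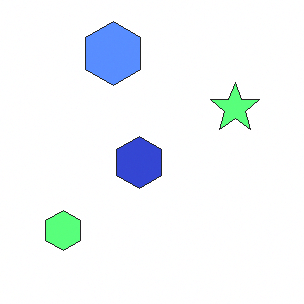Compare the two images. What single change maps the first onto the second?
Noticeably brightened.

Every pixel — background and shapes alike — is uniformly brightened.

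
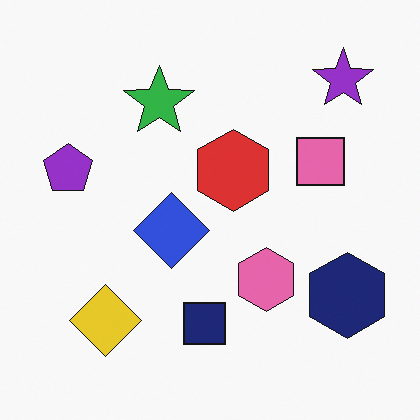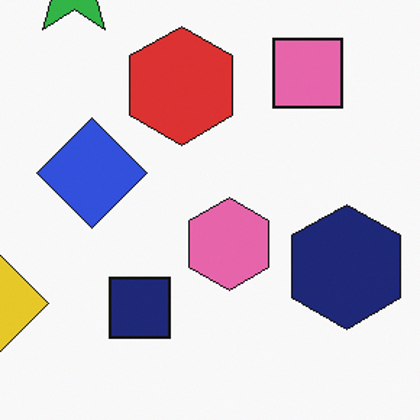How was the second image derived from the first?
The transformation is: cropped to a modestly smaller region and rescaled.

The visible shapes are larger and the field of view is narrower; shapes near the original edges may be partly or wholly outside the frame — a crop-and-rescale.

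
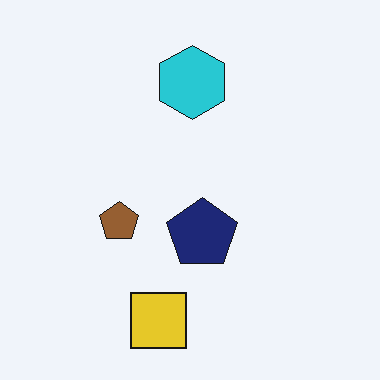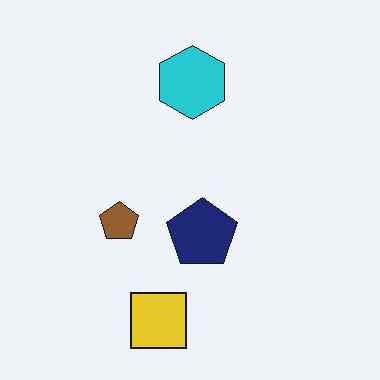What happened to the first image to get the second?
The transformation is: given moderate JPEG compression.

Blocky 8×8 compression artifacts appear around shape edges and the flat background shows ringing — characteristic JPEG degradation.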